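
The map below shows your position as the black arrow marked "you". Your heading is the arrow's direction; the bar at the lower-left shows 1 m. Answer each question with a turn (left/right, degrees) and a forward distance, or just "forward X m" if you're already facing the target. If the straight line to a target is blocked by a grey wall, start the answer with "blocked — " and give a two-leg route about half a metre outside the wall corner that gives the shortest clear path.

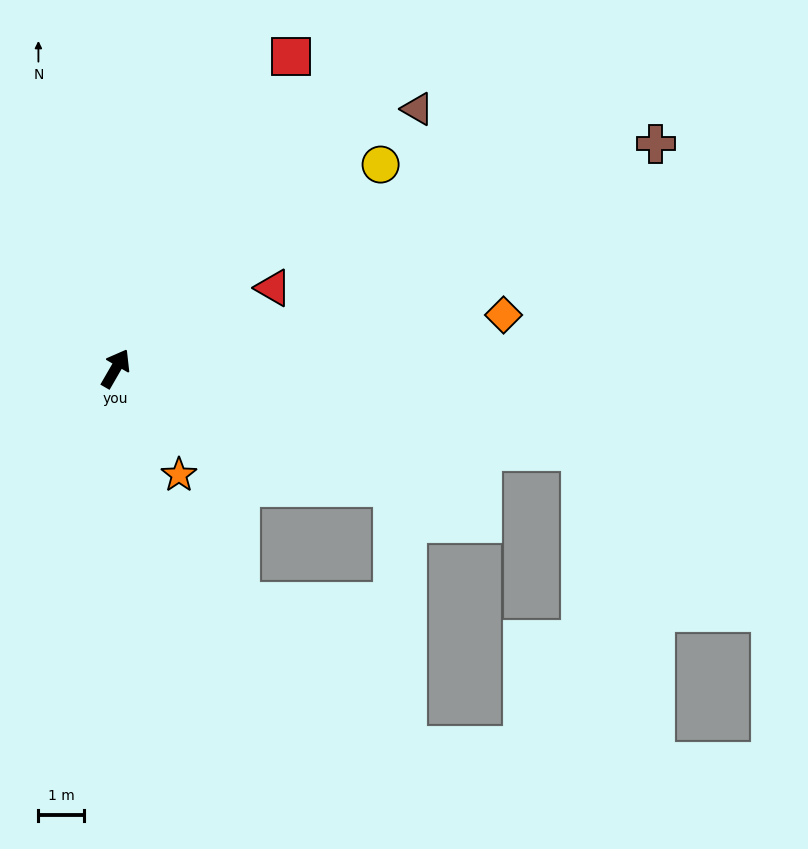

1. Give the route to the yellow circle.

turn right 22°, forward 7.3 m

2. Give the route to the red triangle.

turn right 33°, forward 3.9 m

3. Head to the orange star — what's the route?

turn right 119°, forward 2.7 m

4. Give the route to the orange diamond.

turn right 52°, forward 8.6 m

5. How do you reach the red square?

forward 7.8 m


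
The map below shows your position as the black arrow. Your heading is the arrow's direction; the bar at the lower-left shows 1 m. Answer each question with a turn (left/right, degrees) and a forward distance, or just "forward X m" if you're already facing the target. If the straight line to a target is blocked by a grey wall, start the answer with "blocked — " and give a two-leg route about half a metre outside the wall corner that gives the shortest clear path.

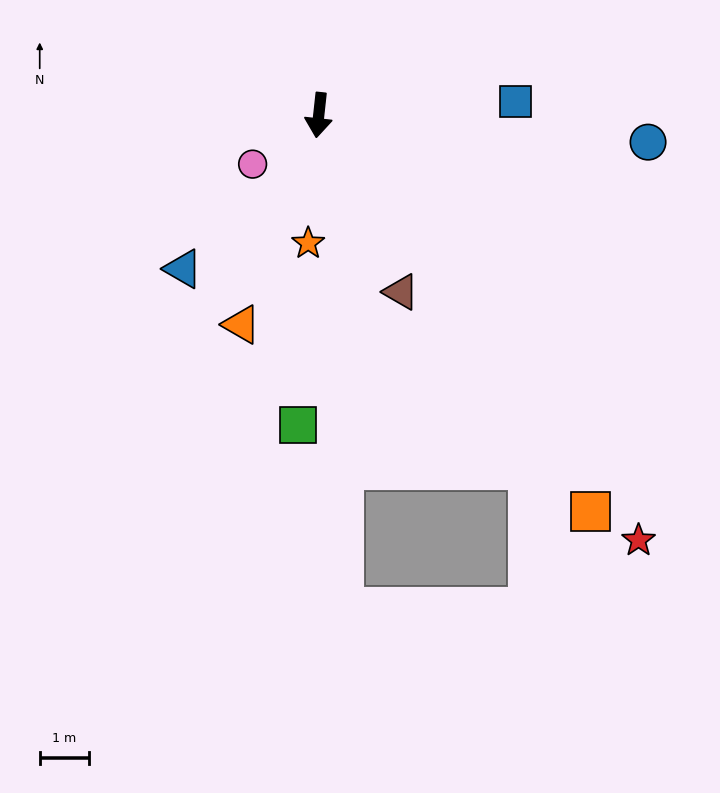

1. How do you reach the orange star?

forward 2.6 m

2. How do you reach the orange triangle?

turn right 14°, forward 4.5 m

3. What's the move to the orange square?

turn left 41°, forward 9.7 m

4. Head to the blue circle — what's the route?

turn left 92°, forward 6.7 m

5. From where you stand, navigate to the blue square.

turn left 100°, forward 4.0 m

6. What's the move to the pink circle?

turn right 47°, forward 1.7 m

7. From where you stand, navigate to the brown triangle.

turn left 31°, forward 4.0 m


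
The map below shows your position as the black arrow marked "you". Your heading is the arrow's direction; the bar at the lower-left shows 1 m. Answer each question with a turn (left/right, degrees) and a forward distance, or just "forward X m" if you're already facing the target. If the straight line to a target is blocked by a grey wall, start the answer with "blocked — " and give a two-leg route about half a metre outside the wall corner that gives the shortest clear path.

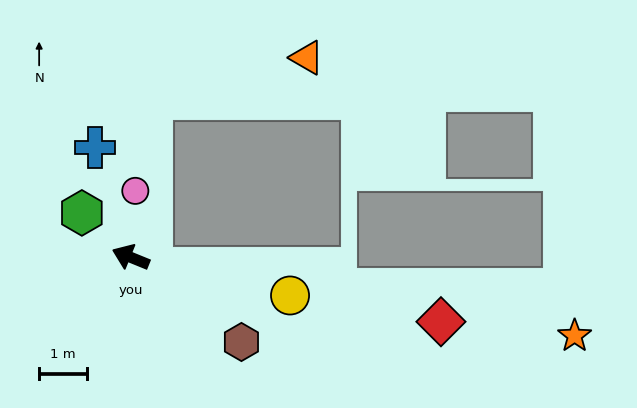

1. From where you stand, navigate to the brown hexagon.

turn left 165°, forward 2.9 m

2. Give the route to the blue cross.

turn right 50°, forward 2.4 m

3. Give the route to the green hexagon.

turn right 20°, forward 1.4 m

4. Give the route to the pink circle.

turn right 72°, forward 1.4 m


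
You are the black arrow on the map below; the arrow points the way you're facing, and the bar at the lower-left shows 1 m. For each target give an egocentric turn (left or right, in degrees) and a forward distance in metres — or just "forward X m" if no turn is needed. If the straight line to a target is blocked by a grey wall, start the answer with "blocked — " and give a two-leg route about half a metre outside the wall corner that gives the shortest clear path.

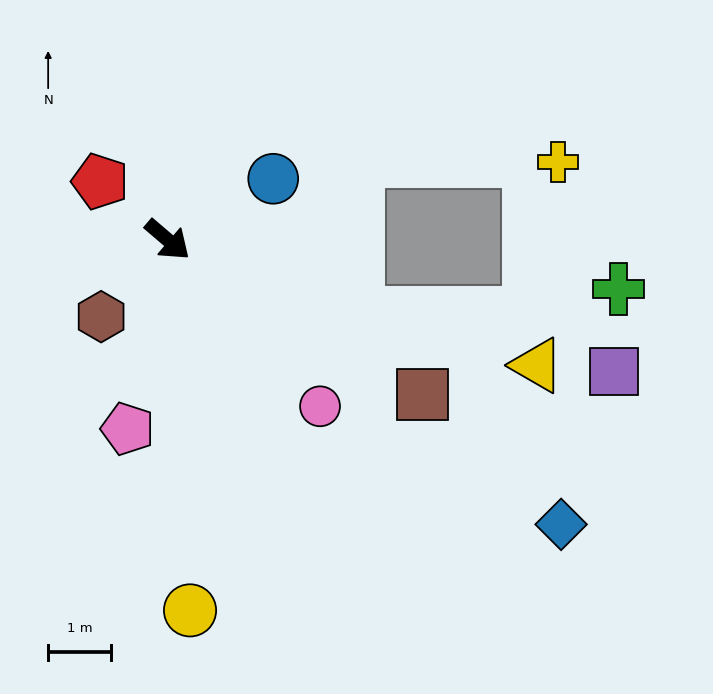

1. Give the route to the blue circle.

turn left 71°, forward 1.9 m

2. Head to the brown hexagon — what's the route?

turn right 90°, forward 1.6 m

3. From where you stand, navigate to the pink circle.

turn right 7°, forward 3.6 m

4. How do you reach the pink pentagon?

turn right 61°, forward 3.1 m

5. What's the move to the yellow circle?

turn right 46°, forward 5.9 m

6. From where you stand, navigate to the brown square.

turn left 9°, forward 4.8 m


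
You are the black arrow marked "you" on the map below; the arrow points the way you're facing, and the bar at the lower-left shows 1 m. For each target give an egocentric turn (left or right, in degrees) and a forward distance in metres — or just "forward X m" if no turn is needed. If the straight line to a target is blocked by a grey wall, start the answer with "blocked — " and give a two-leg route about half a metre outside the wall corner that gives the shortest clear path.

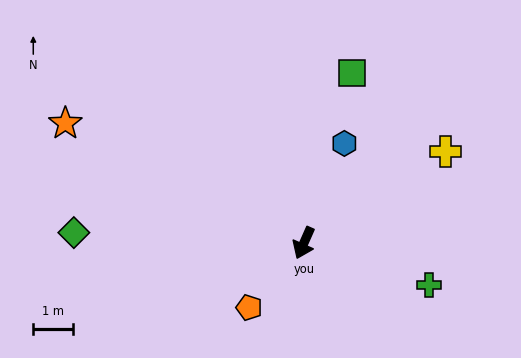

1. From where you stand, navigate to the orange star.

turn right 93°, forward 6.7 m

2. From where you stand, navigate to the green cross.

turn left 95°, forward 3.3 m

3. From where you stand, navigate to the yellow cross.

turn left 147°, forward 4.2 m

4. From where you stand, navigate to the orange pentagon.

turn right 16°, forward 2.1 m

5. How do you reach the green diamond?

turn right 69°, forward 5.7 m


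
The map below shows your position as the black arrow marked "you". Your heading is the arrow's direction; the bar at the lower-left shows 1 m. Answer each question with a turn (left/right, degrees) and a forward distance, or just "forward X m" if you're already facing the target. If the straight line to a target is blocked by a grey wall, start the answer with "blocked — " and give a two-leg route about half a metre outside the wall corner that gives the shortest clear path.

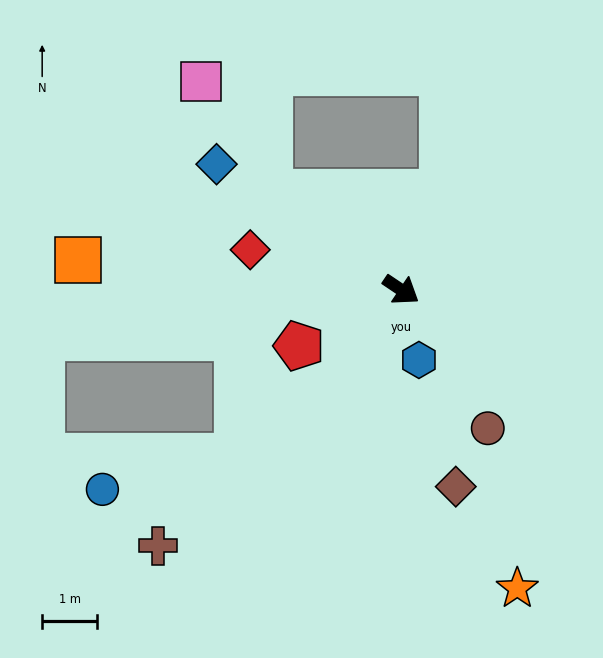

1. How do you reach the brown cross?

turn right 100°, forward 6.4 m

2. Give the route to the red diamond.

turn right 161°, forward 2.8 m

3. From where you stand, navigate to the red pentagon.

turn right 117°, forward 2.1 m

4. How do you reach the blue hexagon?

turn right 42°, forward 1.3 m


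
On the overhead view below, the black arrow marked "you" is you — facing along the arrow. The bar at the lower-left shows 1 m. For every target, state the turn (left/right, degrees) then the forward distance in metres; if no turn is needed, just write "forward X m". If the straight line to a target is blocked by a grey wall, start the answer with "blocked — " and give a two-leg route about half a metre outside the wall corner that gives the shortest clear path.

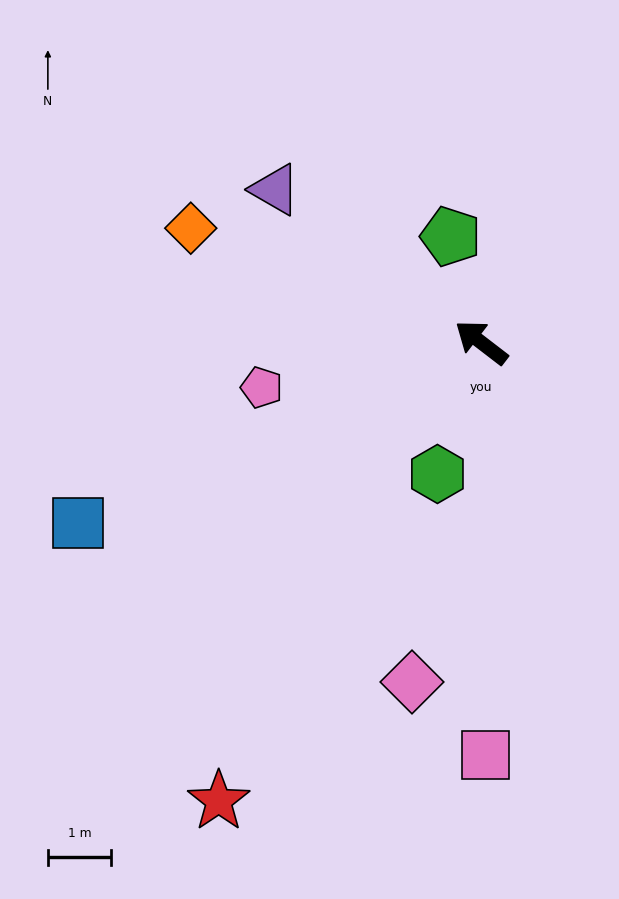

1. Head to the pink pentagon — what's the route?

turn left 49°, forward 3.5 m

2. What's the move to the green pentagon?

turn right 36°, forward 1.7 m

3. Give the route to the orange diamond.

turn left 16°, forward 4.9 m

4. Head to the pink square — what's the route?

turn left 128°, forward 6.5 m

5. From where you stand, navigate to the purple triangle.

forward 4.0 m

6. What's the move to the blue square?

turn left 62°, forward 7.0 m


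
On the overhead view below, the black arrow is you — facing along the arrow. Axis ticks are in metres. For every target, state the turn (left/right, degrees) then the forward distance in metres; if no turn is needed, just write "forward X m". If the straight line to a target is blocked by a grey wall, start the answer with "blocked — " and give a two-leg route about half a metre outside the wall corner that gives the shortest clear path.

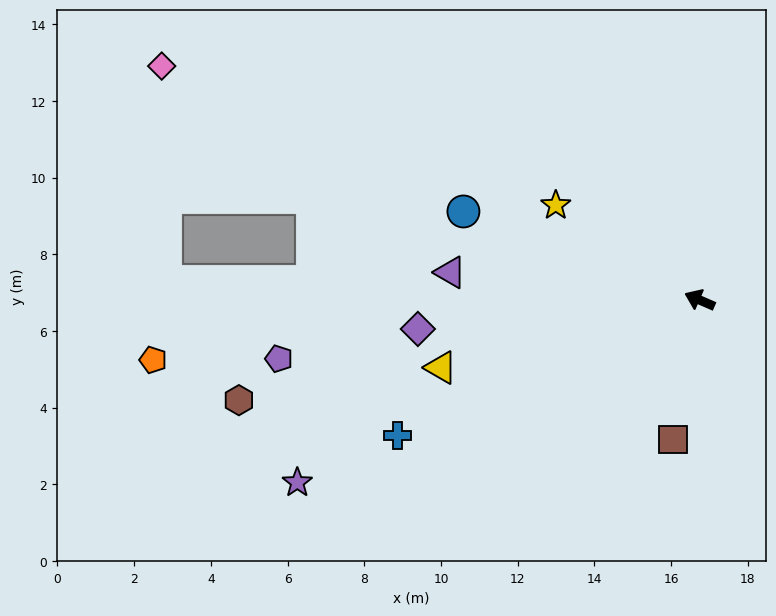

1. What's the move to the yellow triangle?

turn left 38°, forward 7.0 m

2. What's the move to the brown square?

turn left 103°, forward 3.7 m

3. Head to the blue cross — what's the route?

turn left 48°, forward 8.6 m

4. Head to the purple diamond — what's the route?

turn left 29°, forward 7.4 m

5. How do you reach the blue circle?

turn left 3°, forward 6.6 m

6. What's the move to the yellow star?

turn right 10°, forward 4.5 m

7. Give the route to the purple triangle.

turn left 17°, forward 6.5 m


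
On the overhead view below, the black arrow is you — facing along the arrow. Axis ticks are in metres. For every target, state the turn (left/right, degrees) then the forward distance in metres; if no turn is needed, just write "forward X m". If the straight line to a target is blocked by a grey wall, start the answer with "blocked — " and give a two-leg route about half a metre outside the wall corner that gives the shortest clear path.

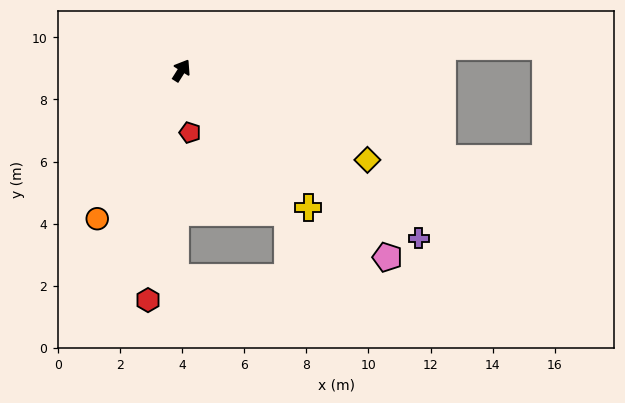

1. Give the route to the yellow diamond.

turn right 83°, forward 6.6 m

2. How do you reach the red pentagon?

turn right 140°, forward 2.0 m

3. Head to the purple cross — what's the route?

turn right 93°, forward 9.4 m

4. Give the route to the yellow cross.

turn right 105°, forward 6.0 m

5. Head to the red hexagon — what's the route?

turn right 156°, forward 7.5 m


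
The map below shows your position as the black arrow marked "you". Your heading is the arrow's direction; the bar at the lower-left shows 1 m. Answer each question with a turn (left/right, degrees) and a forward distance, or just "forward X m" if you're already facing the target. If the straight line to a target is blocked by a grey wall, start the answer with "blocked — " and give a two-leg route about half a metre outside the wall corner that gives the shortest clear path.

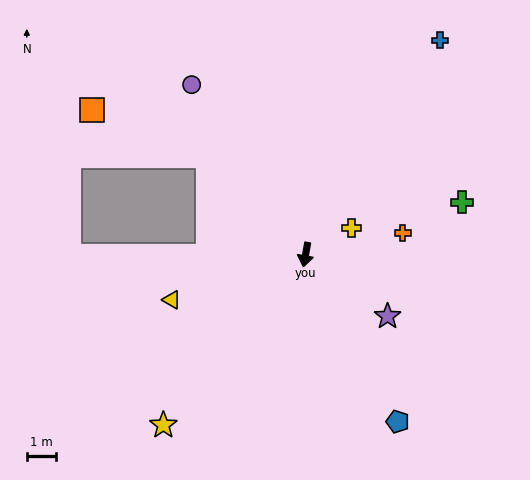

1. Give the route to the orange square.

blocked — turn right 125°, forward 4.8 m, then turn left 24°, forward 4.3 m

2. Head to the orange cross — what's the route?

turn left 113°, forward 3.4 m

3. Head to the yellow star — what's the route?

turn right 30°, forward 7.6 m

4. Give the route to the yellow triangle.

turn right 61°, forward 4.9 m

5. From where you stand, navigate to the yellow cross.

turn left 130°, forward 1.8 m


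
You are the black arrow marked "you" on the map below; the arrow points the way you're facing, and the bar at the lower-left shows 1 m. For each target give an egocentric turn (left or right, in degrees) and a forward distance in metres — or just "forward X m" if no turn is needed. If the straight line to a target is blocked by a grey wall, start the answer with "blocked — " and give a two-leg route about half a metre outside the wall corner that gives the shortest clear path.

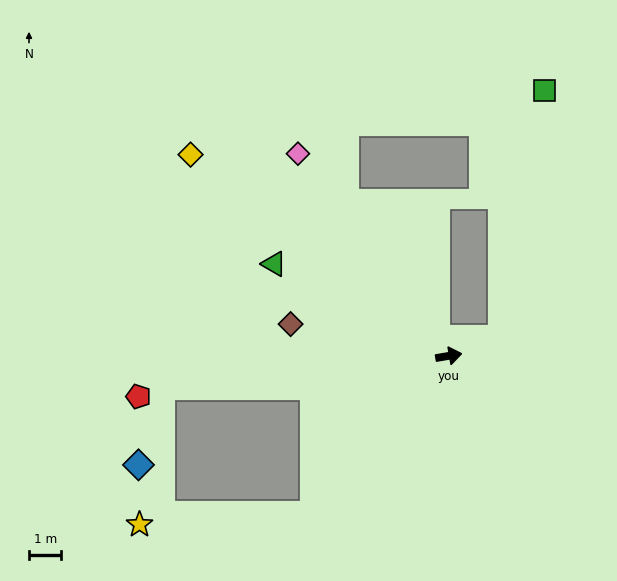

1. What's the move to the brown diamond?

turn left 159°, forward 5.0 m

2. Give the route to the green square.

blocked — turn left 9°, forward 1.7 m, then turn left 62°, forward 7.8 m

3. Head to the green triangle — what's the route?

turn left 143°, forward 6.1 m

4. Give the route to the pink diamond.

turn left 117°, forward 7.8 m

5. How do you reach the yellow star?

blocked — turn right 140°, forward 6.5 m, then turn right 46°, forward 5.4 m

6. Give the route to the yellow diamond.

turn left 132°, forward 10.1 m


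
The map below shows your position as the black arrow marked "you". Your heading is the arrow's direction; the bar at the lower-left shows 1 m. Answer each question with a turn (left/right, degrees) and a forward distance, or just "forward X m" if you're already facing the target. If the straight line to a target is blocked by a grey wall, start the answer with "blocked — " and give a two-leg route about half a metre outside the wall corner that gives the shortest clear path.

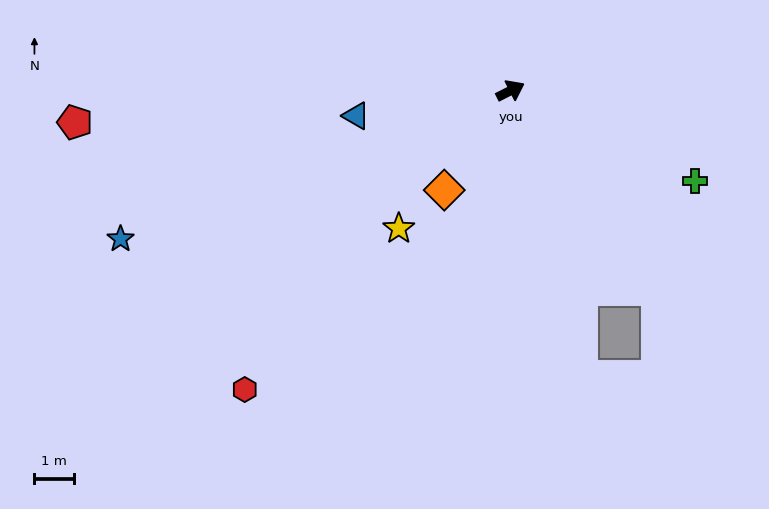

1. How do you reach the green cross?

turn right 53°, forward 5.2 m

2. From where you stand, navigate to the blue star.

turn left 174°, forward 10.5 m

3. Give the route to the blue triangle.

turn left 162°, forward 3.9 m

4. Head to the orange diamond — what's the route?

turn right 150°, forward 3.0 m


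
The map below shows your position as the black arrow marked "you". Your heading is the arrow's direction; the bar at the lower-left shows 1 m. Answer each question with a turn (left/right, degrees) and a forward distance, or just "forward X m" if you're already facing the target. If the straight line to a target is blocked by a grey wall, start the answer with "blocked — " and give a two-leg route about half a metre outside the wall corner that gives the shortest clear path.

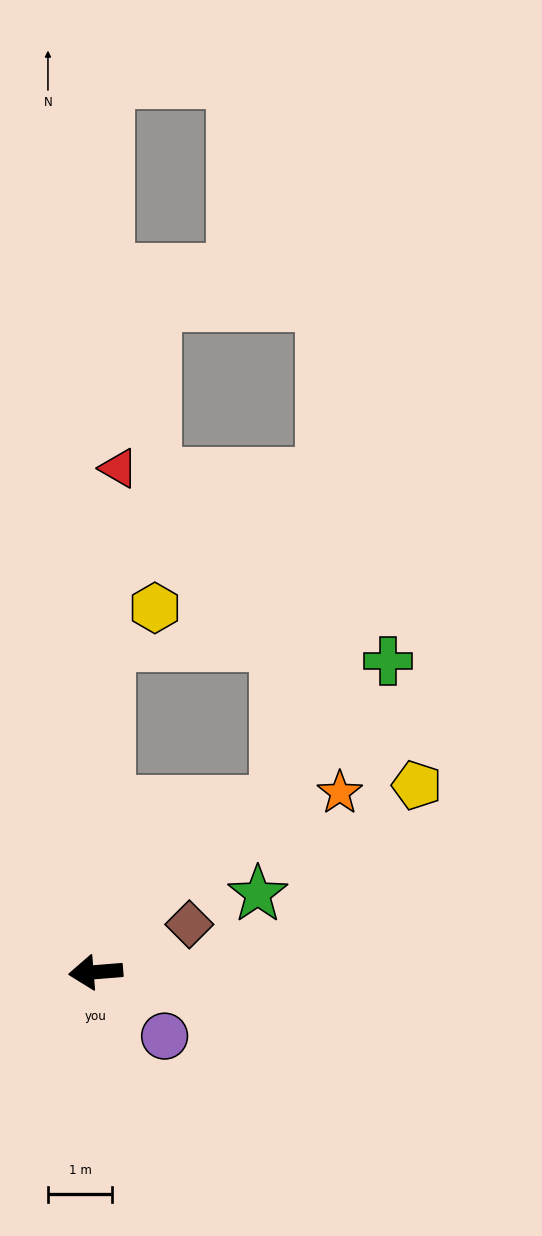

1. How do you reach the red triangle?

turn right 97°, forward 7.9 m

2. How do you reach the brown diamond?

turn right 158°, forward 1.6 m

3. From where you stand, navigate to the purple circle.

turn left 133°, forward 1.5 m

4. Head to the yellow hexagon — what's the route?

blocked — turn right 97°, forward 5.1 m, then turn right 50°, forward 0.9 m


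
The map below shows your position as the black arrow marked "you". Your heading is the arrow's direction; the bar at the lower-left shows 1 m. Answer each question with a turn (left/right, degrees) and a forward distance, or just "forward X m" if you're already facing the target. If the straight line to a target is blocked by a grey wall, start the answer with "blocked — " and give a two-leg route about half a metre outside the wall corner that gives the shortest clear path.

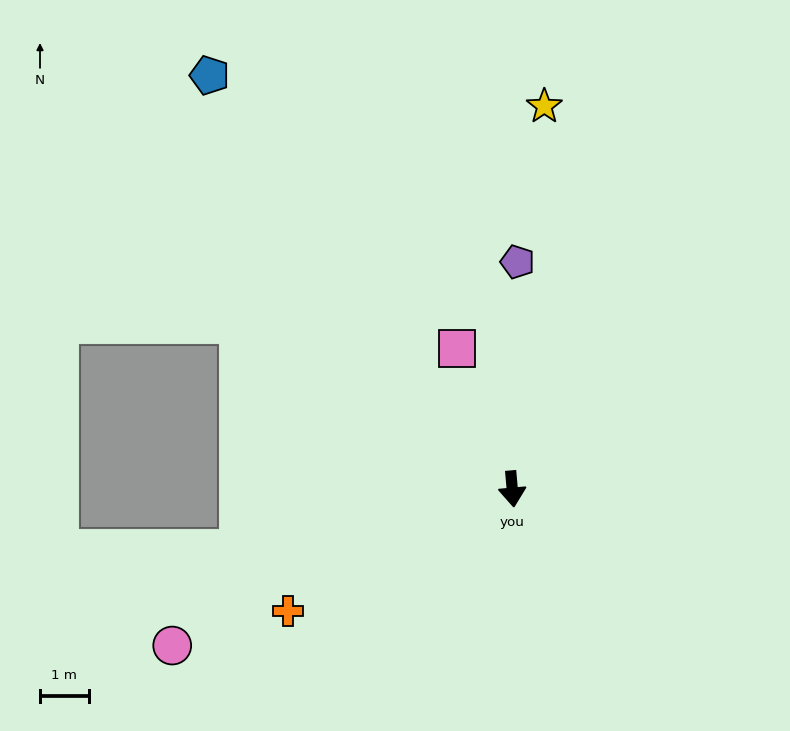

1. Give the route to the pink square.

turn right 164°, forward 3.1 m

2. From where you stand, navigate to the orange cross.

turn right 67°, forward 5.2 m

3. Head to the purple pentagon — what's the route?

turn left 174°, forward 4.7 m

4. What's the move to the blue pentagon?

turn right 149°, forward 10.5 m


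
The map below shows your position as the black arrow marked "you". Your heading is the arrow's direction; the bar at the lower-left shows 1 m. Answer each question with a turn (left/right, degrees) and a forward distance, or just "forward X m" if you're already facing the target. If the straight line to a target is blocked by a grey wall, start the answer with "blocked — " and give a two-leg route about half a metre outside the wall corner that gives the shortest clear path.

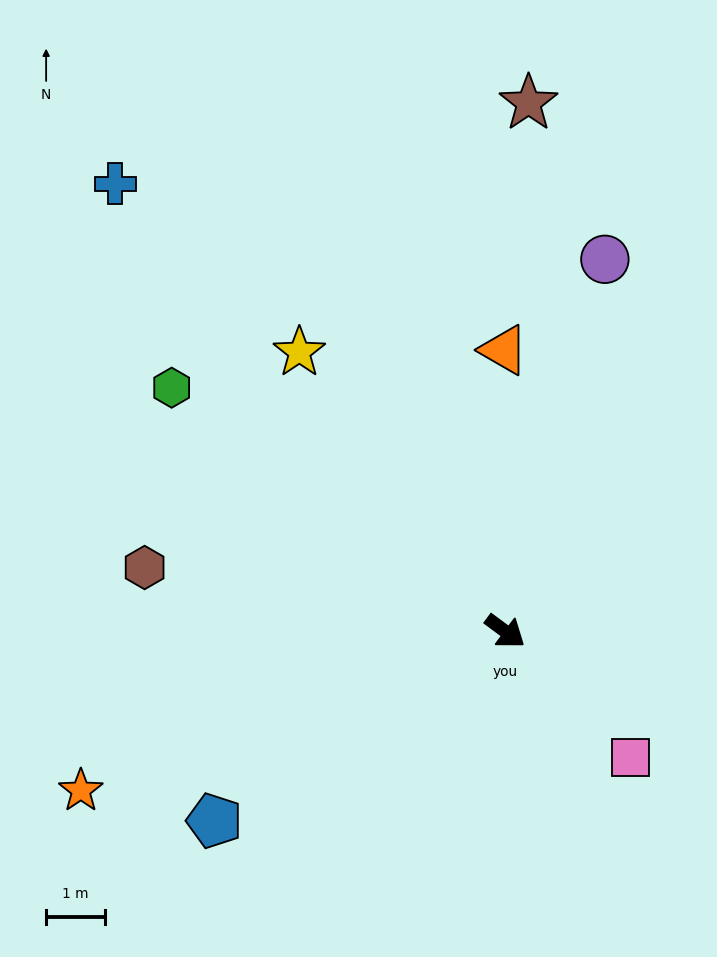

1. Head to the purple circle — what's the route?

turn left 112°, forward 6.6 m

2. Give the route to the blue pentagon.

turn right 110°, forward 5.9 m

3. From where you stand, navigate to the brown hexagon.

turn right 153°, forward 6.3 m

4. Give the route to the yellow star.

turn left 163°, forward 5.9 m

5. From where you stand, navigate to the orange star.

turn right 123°, forward 7.7 m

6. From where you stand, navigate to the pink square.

turn right 9°, forward 3.0 m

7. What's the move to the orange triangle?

turn left 127°, forward 4.8 m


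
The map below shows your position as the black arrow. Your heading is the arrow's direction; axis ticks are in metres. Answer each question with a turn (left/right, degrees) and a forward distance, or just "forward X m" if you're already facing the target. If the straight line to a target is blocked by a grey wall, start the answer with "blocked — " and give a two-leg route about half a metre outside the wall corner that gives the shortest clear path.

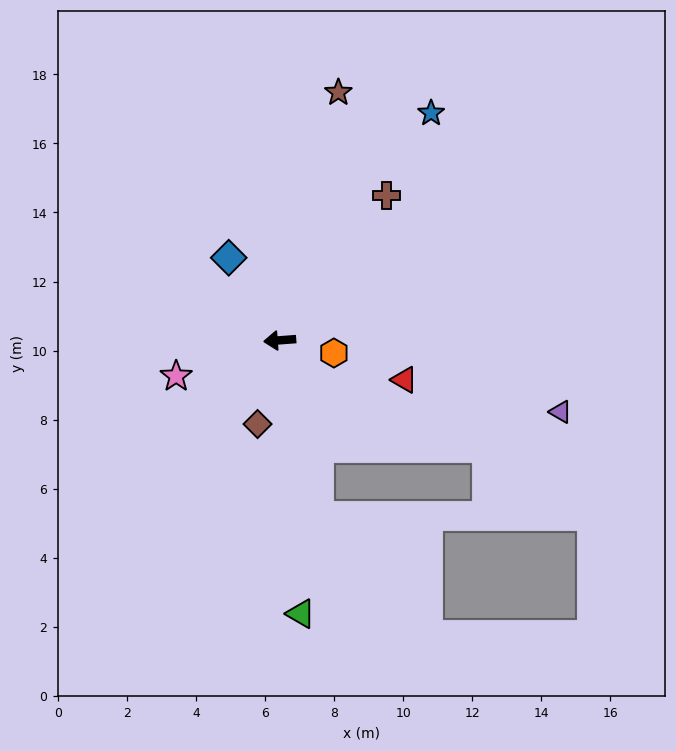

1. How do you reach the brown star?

turn right 108°, forward 7.4 m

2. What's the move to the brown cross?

turn right 131°, forward 5.2 m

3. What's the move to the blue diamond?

turn right 63°, forward 2.8 m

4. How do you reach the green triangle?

turn left 90°, forward 7.9 m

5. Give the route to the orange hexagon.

turn left 163°, forward 1.6 m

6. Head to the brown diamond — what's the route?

turn left 71°, forward 2.5 m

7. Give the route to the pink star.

turn left 15°, forward 3.2 m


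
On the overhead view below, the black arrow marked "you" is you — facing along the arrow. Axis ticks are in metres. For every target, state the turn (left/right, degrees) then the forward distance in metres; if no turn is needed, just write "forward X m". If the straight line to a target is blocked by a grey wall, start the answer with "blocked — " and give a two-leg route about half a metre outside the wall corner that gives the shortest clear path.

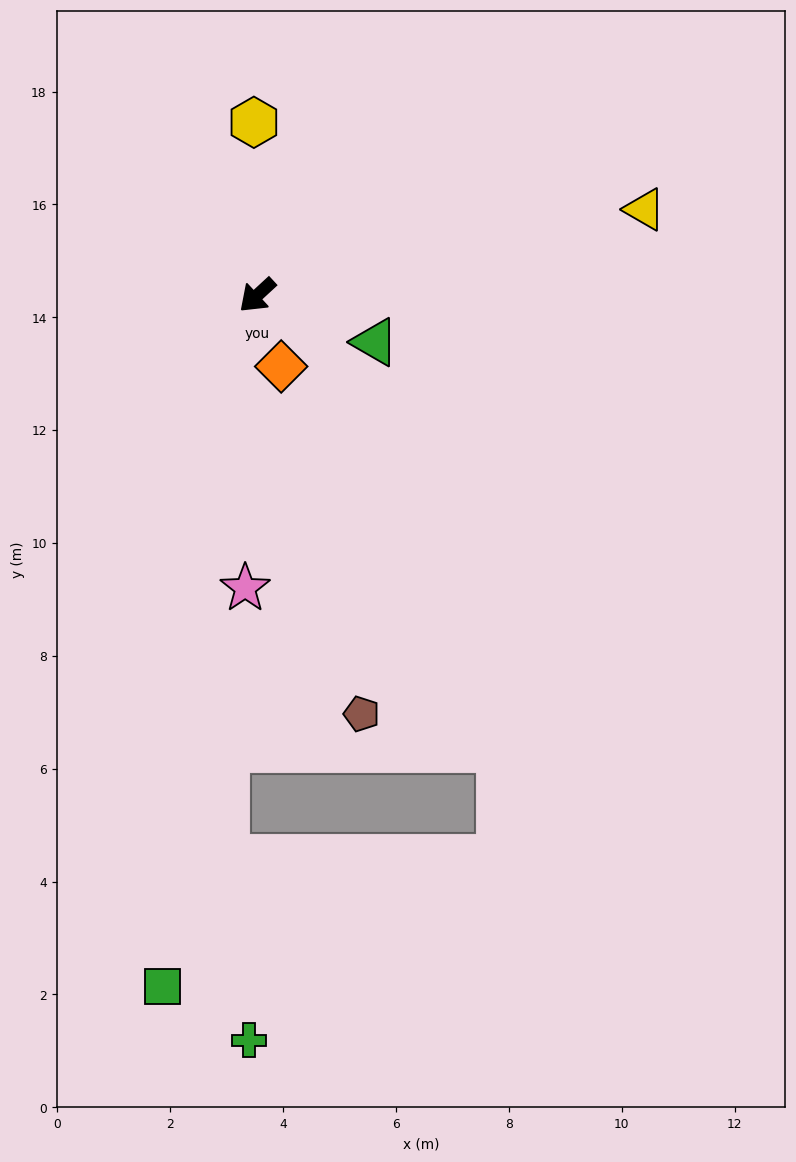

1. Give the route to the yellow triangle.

turn left 150°, forward 7.0 m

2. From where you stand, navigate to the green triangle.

turn left 116°, forward 2.2 m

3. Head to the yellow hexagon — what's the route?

turn right 132°, forward 3.1 m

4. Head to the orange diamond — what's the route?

turn left 66°, forward 1.3 m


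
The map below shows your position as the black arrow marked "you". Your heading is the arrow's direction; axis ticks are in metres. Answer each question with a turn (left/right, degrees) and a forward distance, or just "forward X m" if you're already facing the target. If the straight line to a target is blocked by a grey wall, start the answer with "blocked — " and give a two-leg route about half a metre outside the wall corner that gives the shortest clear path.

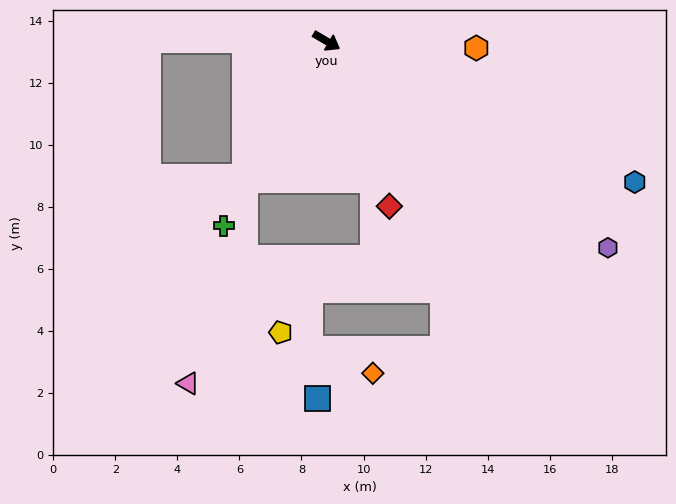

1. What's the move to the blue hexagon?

turn left 6°, forward 10.9 m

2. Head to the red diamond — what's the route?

turn right 39°, forward 5.7 m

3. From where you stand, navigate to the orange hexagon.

turn left 28°, forward 4.8 m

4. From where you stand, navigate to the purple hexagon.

turn right 6°, forward 11.3 m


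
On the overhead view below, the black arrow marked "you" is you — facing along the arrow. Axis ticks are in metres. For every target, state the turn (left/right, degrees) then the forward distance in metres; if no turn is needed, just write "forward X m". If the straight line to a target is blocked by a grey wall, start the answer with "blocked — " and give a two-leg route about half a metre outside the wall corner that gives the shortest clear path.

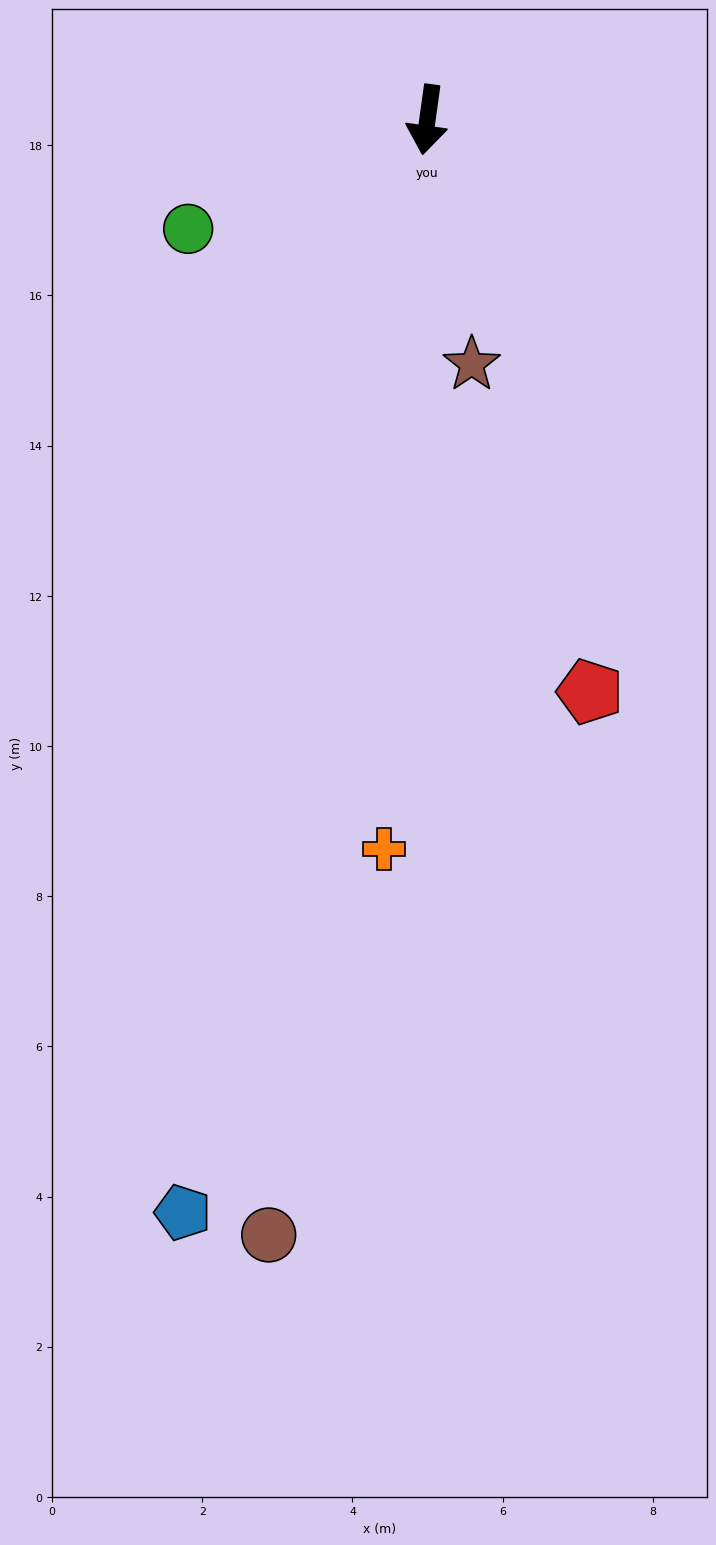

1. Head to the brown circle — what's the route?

forward 15.0 m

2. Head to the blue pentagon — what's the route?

turn right 5°, forward 14.9 m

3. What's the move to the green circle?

turn right 58°, forward 3.5 m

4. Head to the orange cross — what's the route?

turn left 5°, forward 9.7 m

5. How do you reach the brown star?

turn left 18°, forward 3.3 m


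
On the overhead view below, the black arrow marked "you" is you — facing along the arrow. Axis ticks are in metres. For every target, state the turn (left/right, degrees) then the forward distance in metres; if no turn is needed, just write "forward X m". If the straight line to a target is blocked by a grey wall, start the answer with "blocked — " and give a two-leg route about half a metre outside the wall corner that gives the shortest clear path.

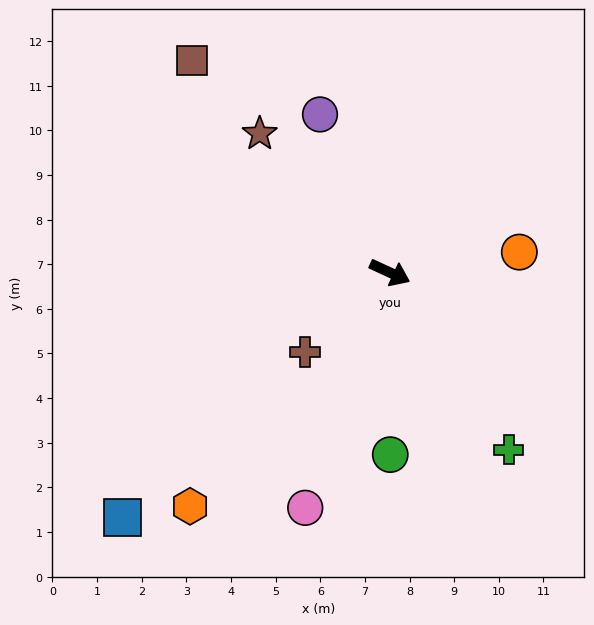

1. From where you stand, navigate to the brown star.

turn left 158°, forward 4.3 m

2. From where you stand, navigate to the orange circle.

turn left 34°, forward 2.9 m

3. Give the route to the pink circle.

turn right 85°, forward 5.6 m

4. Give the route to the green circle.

turn right 65°, forward 4.1 m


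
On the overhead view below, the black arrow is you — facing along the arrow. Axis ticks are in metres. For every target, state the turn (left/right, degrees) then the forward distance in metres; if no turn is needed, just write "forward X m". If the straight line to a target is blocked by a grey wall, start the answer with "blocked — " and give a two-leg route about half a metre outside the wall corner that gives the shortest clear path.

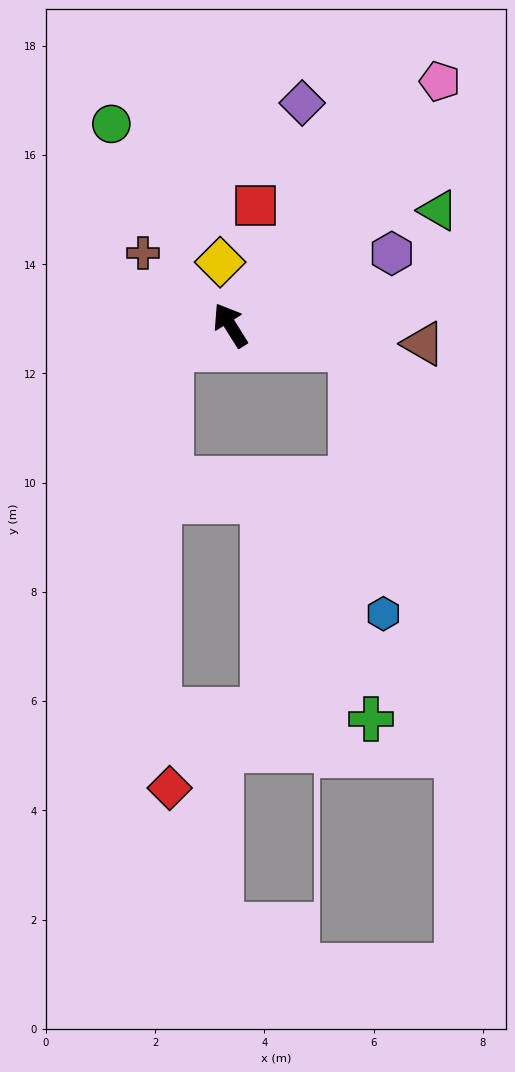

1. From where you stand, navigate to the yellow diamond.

turn right 23°, forward 1.2 m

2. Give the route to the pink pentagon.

turn right 73°, forward 5.9 m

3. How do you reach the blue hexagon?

blocked — turn right 133°, forward 2.3 m, then turn right 72°, forward 4.9 m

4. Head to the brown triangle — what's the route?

turn right 128°, forward 3.6 m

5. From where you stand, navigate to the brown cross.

turn left 18°, forward 2.1 m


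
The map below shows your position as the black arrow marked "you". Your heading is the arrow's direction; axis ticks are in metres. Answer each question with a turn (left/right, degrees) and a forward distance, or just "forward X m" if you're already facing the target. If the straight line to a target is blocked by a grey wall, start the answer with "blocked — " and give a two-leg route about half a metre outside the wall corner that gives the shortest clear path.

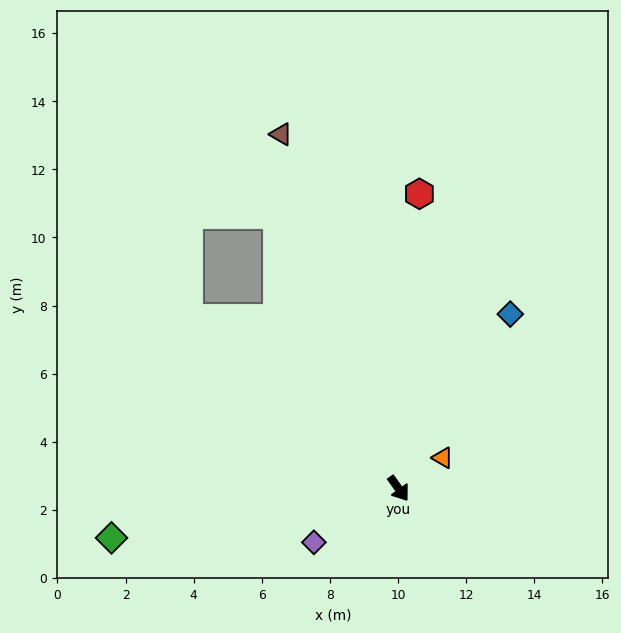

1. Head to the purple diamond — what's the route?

turn right 93°, forward 2.9 m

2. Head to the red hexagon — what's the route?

turn left 140°, forward 8.7 m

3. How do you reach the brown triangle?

turn left 163°, forward 11.0 m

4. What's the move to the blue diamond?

turn left 112°, forward 6.1 m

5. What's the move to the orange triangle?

turn left 89°, forward 1.6 m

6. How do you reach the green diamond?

turn right 116°, forward 8.6 m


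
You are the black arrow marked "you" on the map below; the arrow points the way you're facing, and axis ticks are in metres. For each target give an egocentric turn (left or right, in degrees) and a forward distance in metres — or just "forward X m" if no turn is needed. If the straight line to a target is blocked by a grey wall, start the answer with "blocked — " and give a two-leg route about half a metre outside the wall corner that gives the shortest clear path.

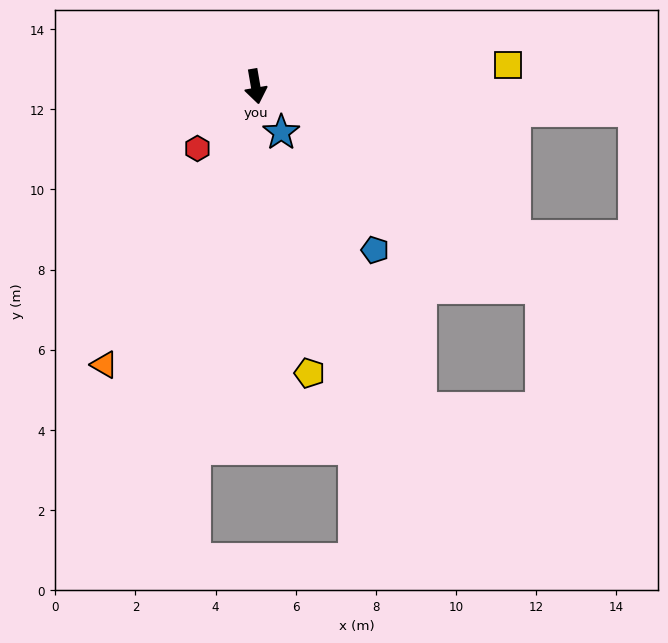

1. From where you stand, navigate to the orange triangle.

turn right 38°, forward 7.9 m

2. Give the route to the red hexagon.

turn right 53°, forward 2.1 m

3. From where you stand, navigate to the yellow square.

turn left 85°, forward 6.3 m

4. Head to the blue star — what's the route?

turn left 19°, forward 1.3 m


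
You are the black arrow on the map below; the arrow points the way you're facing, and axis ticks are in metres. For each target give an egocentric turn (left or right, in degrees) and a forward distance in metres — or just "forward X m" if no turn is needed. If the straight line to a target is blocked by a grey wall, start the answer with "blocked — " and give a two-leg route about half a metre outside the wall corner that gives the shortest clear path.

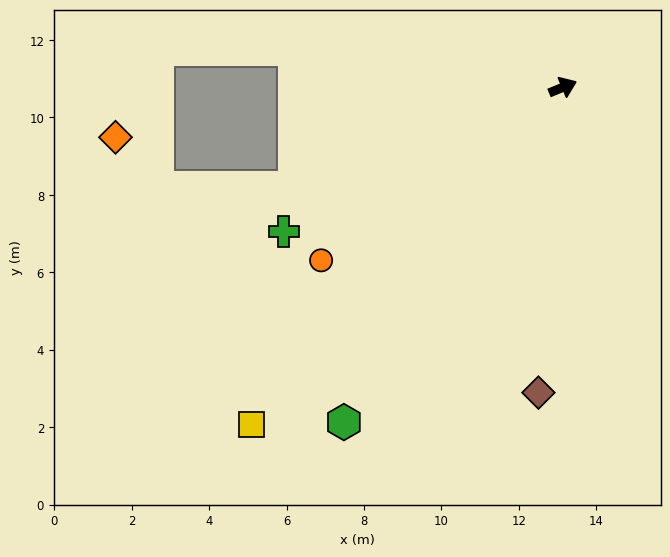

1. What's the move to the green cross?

turn right 175°, forward 8.1 m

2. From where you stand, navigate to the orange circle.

turn right 167°, forward 7.7 m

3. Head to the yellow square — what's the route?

turn right 155°, forward 11.9 m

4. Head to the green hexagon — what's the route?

turn right 146°, forward 10.3 m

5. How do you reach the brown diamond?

turn right 117°, forward 7.9 m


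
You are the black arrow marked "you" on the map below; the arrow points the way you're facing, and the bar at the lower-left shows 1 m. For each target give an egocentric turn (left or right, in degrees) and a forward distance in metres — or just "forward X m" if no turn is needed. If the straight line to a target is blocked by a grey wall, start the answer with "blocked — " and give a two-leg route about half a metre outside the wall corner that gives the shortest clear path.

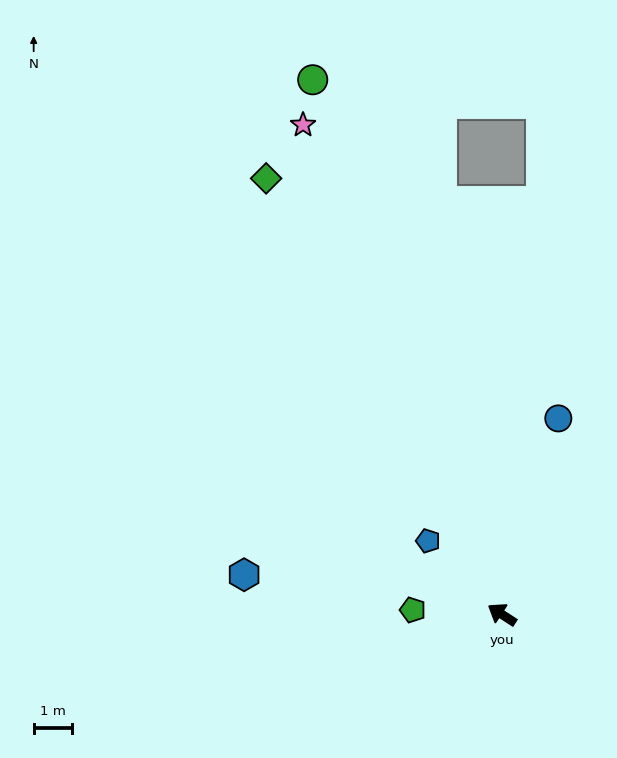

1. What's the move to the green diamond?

turn right 29°, forward 13.0 m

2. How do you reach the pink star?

turn right 35°, forward 13.8 m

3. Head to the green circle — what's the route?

turn right 38°, forward 14.8 m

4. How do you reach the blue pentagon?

turn right 12°, forward 2.7 m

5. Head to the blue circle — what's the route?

turn right 73°, forward 5.3 m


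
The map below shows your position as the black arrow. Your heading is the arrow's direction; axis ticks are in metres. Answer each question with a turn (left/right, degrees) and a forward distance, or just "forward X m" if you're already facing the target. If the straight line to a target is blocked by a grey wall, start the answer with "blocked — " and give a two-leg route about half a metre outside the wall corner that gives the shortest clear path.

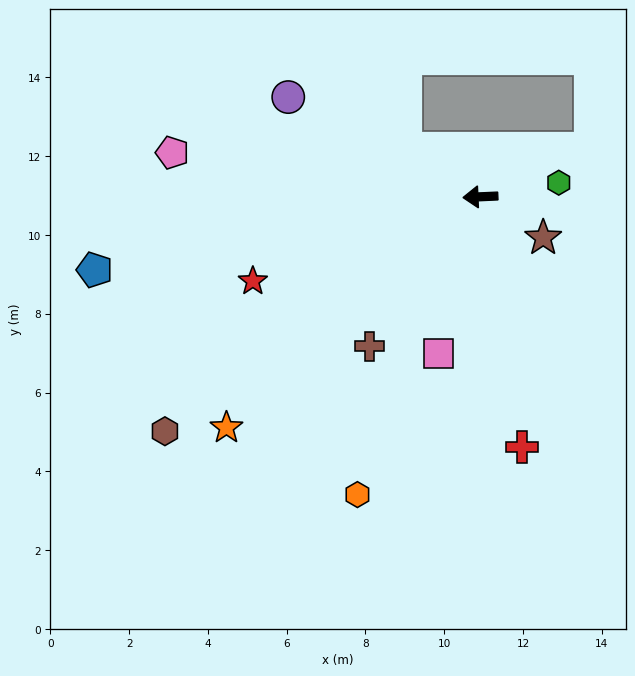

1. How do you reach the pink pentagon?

turn right 11°, forward 7.9 m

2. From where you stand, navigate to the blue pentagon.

turn left 8°, forward 10.0 m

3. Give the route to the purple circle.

turn right 30°, forward 5.5 m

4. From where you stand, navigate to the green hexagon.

turn right 172°, forward 2.0 m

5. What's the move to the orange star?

turn left 40°, forward 8.7 m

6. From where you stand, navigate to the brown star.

turn left 144°, forward 1.9 m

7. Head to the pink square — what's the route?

turn left 72°, forward 4.1 m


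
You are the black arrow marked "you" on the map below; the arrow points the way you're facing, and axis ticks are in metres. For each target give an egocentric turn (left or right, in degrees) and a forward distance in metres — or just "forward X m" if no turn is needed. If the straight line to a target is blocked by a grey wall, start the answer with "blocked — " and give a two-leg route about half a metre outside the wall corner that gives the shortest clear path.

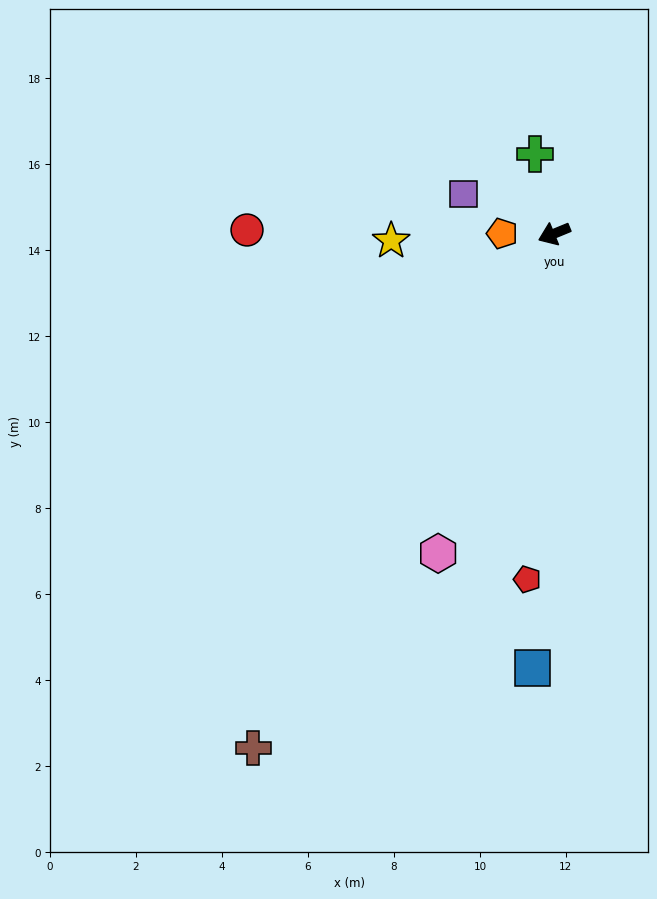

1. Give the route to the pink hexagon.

turn left 48°, forward 7.9 m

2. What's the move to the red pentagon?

turn left 63°, forward 8.1 m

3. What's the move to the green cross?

turn right 99°, forward 1.9 m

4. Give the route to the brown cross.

turn left 37°, forward 13.9 m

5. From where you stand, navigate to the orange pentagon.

turn right 23°, forward 1.2 m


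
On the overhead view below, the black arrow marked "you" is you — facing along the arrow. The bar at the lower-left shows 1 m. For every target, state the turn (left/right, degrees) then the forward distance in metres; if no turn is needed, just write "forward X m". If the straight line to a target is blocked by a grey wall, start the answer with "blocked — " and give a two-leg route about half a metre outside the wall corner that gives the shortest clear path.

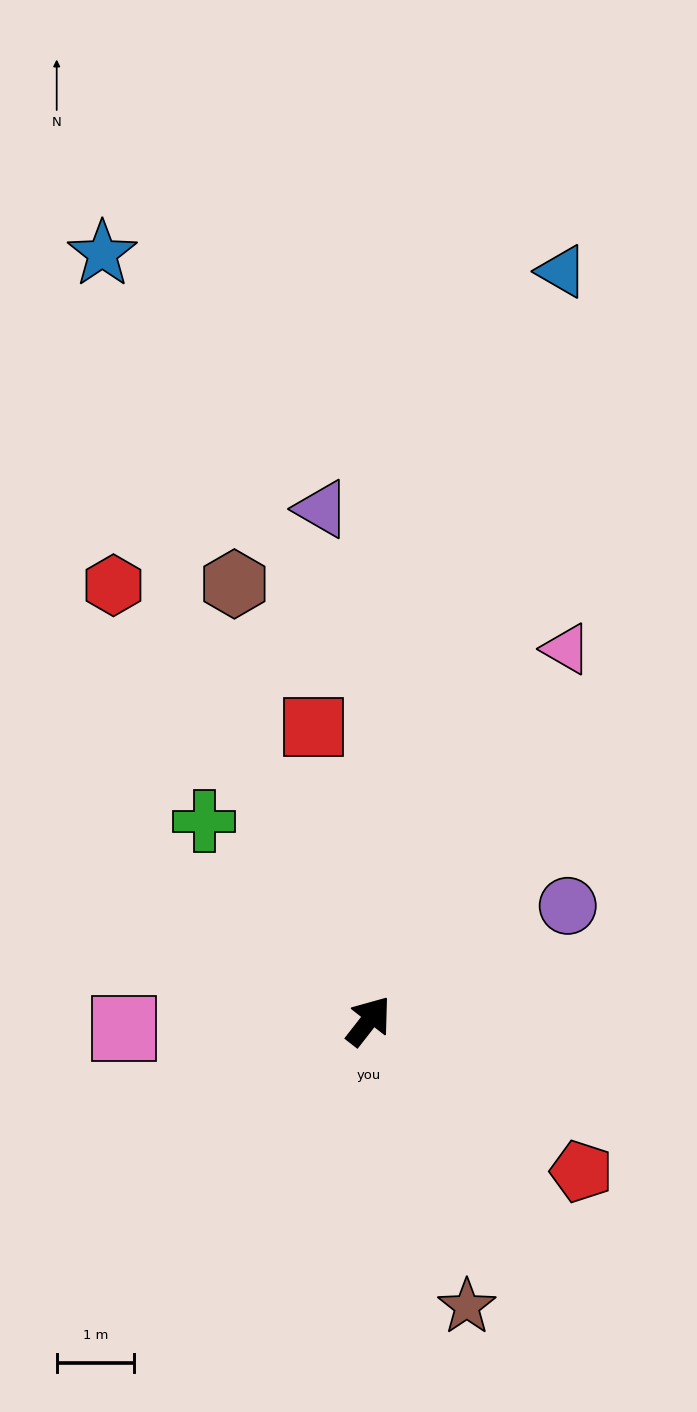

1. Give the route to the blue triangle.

turn left 24°, forward 10.0 m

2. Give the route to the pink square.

turn left 130°, forward 3.2 m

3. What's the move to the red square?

turn left 49°, forward 3.9 m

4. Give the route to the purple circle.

turn right 22°, forward 3.0 m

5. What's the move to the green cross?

turn left 77°, forward 3.4 m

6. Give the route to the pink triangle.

turn left 10°, forward 5.5 m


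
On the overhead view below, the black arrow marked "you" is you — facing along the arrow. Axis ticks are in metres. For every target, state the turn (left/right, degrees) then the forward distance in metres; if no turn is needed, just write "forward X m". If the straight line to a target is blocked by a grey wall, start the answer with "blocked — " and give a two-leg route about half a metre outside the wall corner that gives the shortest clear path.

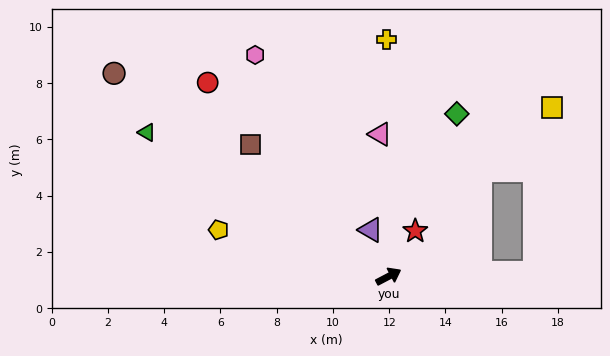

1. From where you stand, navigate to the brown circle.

turn left 116°, forward 12.1 m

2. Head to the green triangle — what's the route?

turn left 121°, forward 10.0 m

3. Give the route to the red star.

turn left 32°, forward 1.9 m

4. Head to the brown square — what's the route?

turn left 109°, forward 6.8 m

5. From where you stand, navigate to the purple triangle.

turn left 83°, forward 1.8 m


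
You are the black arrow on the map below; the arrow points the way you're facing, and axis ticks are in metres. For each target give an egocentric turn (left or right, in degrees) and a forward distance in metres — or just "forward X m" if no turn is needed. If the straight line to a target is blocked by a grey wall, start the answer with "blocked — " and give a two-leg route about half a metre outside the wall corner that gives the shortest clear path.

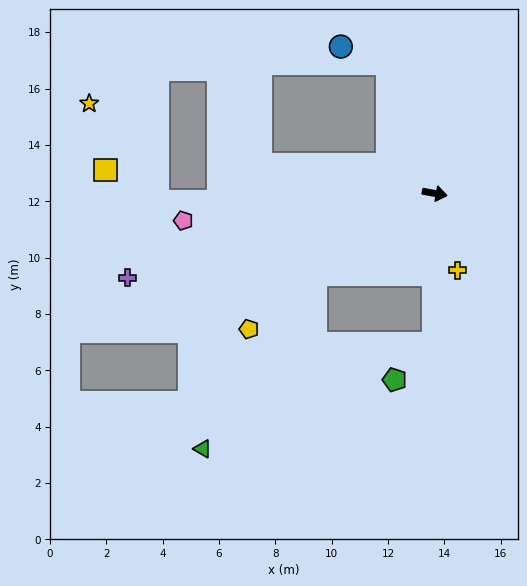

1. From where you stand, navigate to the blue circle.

blocked — turn left 120°, forward 4.9 m, then turn left 50°, forward 1.8 m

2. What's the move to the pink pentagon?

turn right 164°, forward 9.0 m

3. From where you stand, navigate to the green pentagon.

blocked — turn right 80°, forward 5.3 m, then turn right 48°, forward 1.9 m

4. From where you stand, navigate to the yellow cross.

turn right 63°, forward 2.8 m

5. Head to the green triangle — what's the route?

blocked — turn right 136°, forward 5.1 m, then turn left 23°, forward 7.4 m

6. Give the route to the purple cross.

turn right 155°, forward 11.3 m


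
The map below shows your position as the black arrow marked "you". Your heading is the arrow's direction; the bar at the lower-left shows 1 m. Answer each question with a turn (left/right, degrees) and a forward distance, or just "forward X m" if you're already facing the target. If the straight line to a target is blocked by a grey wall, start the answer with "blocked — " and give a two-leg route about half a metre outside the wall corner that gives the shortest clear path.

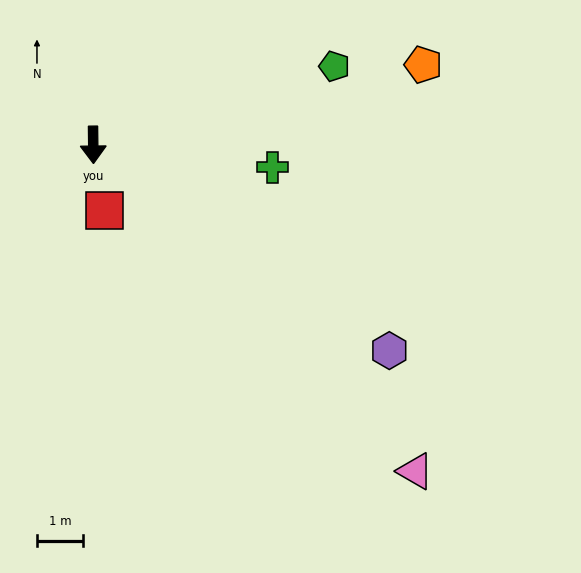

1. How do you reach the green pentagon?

turn left 107°, forward 5.5 m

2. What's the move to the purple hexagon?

turn left 55°, forward 7.8 m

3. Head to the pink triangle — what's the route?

turn left 44°, forward 9.9 m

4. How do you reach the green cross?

turn left 82°, forward 3.9 m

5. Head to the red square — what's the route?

turn left 9°, forward 1.4 m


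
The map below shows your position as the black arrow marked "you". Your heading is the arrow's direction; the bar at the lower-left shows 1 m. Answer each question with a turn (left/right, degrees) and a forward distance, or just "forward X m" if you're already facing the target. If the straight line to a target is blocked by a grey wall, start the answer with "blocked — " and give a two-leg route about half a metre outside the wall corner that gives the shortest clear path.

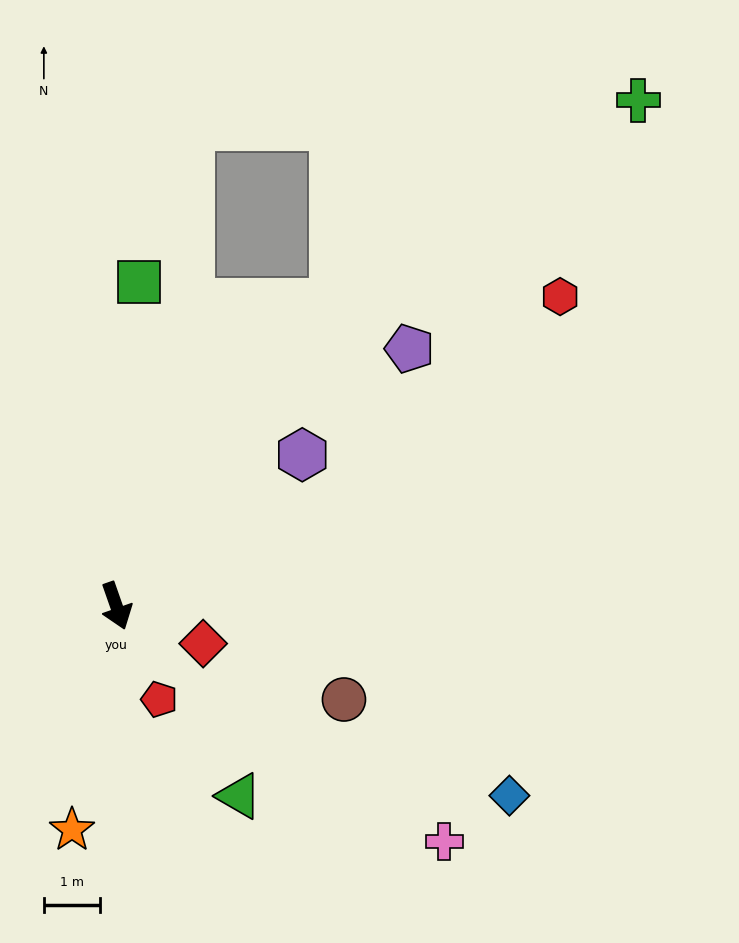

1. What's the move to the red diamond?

turn left 47°, forward 1.7 m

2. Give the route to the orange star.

turn right 30°, forward 4.0 m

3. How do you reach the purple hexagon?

turn left 110°, forward 4.2 m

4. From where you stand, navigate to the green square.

turn left 157°, forward 5.8 m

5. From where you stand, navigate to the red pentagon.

turn left 5°, forward 1.8 m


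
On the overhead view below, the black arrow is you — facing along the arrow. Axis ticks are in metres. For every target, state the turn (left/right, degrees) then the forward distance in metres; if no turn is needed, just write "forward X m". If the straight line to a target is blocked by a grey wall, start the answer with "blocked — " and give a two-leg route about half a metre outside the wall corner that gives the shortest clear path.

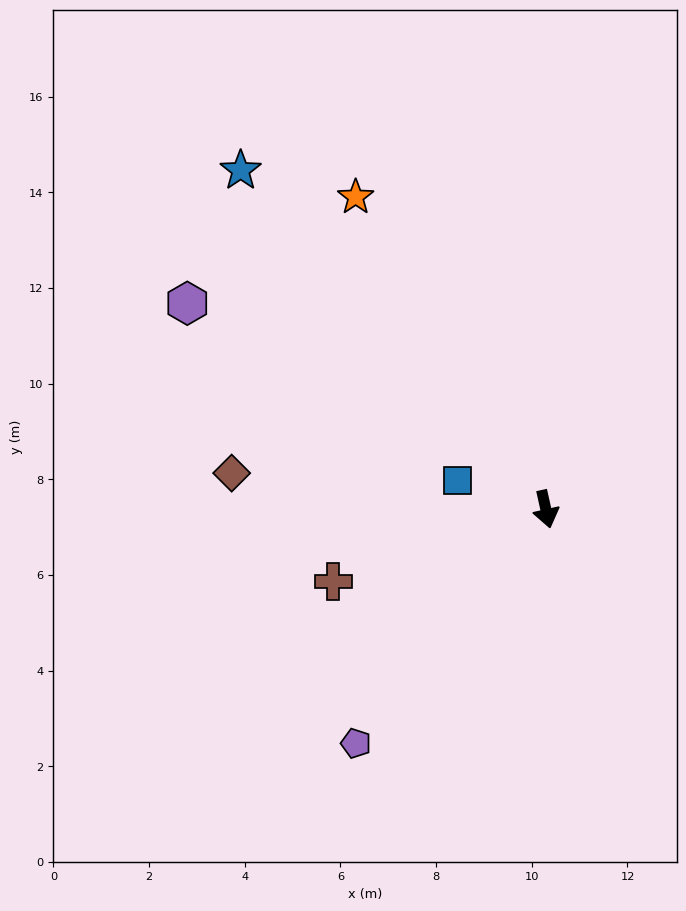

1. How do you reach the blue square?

turn right 121°, forward 1.9 m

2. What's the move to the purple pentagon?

turn right 52°, forward 6.3 m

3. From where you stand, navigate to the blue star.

turn right 151°, forward 9.5 m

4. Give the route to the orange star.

turn right 161°, forward 7.6 m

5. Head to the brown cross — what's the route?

turn right 84°, forward 4.7 m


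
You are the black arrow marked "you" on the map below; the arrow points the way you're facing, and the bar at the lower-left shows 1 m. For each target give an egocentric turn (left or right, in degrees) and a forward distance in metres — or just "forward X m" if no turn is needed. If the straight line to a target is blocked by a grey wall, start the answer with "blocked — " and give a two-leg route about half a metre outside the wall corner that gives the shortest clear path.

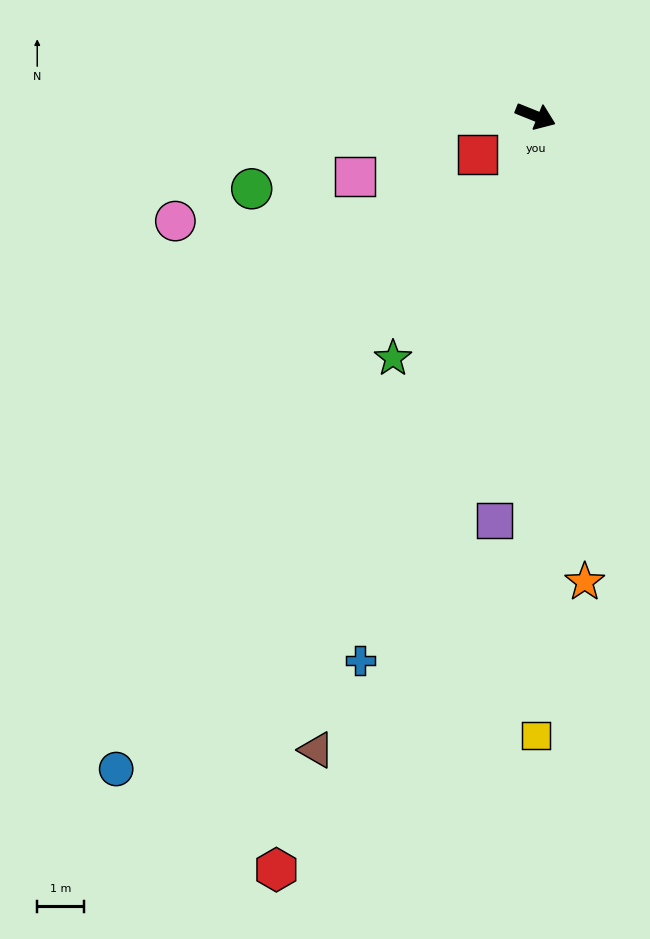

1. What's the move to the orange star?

turn right 62°, forward 9.9 m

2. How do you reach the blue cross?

turn right 86°, forward 12.1 m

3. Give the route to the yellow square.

turn right 68°, forward 13.1 m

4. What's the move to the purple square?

turn right 74°, forward 8.6 m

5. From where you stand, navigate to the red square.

turn right 124°, forward 1.5 m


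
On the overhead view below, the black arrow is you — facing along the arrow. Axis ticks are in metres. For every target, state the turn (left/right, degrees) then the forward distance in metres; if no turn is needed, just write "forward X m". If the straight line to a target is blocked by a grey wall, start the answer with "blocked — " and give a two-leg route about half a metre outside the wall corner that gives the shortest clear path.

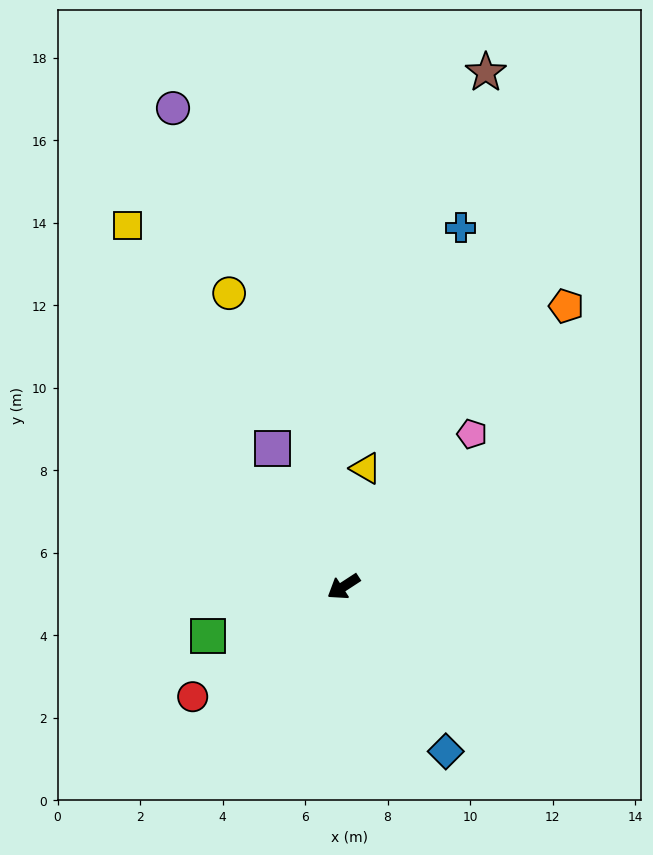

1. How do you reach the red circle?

turn left 3°, forward 4.5 m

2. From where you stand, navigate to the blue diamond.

turn left 89°, forward 4.7 m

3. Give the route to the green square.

turn right 13°, forward 3.5 m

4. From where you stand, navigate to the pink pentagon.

turn right 163°, forward 4.8 m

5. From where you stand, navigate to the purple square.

turn right 96°, forward 3.8 m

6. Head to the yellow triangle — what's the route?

turn right 134°, forward 2.9 m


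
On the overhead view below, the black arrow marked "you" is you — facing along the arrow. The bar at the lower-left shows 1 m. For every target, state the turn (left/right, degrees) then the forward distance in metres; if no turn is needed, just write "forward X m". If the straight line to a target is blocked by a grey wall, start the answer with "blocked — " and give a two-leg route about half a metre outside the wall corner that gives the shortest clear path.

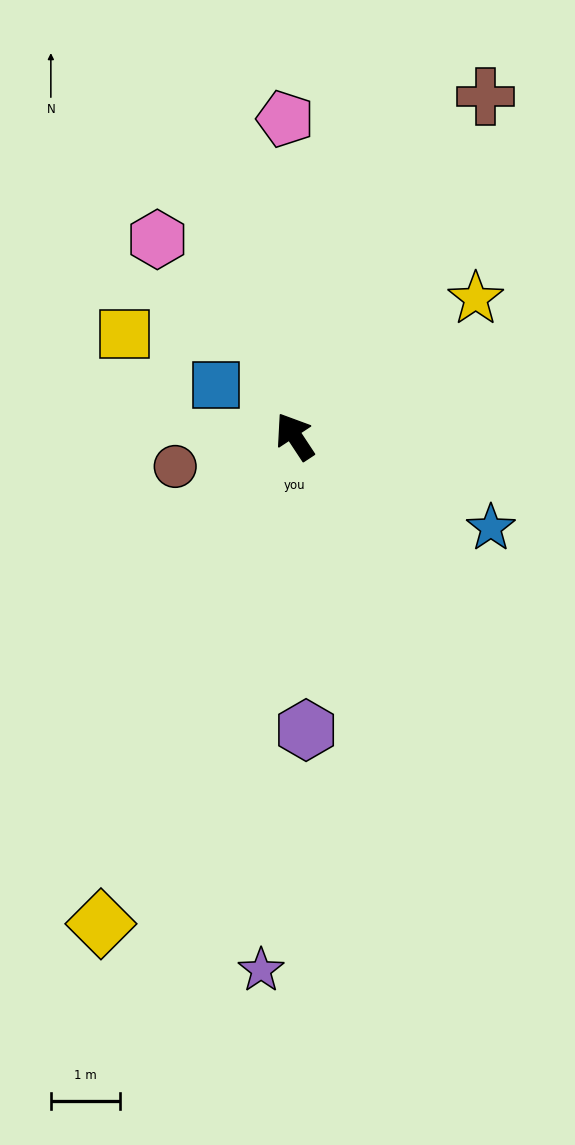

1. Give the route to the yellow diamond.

turn left 125°, forward 7.6 m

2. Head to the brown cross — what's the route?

turn right 63°, forward 5.6 m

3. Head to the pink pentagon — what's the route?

turn right 32°, forward 4.6 m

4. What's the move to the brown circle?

turn left 71°, forward 1.8 m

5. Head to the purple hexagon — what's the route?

turn left 149°, forward 4.3 m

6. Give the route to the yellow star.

turn right 86°, forward 3.3 m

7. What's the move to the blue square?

turn left 23°, forward 1.4 m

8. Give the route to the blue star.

turn right 148°, forward 3.1 m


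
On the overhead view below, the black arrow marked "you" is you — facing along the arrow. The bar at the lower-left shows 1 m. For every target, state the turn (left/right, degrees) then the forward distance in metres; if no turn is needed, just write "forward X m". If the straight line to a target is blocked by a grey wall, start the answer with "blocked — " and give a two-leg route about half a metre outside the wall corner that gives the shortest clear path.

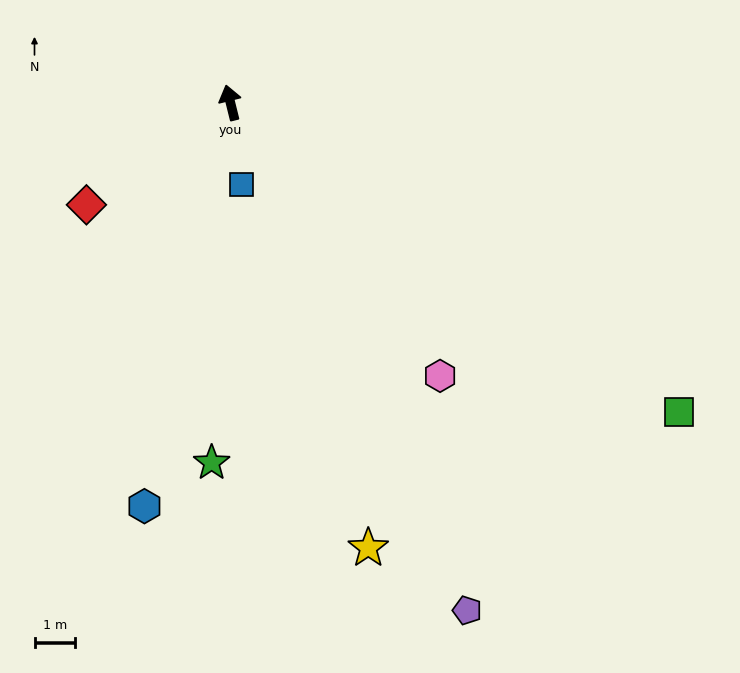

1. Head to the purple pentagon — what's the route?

turn right 169°, forward 13.8 m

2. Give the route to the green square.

turn right 139°, forward 13.4 m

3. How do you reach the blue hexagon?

turn left 154°, forward 10.1 m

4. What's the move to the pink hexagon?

turn right 156°, forward 8.5 m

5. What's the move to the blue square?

turn left 174°, forward 2.0 m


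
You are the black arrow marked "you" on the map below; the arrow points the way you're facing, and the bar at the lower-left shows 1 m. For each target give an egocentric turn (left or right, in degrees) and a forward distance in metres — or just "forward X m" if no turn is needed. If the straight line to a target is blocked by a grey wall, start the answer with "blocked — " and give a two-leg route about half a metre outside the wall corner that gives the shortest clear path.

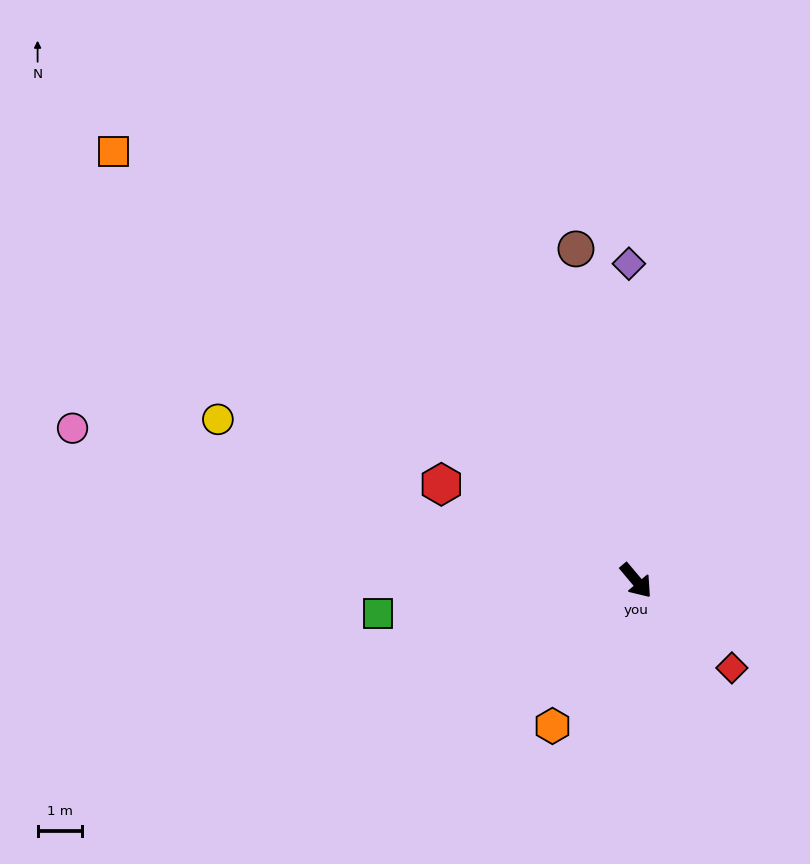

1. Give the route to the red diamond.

turn left 8°, forward 2.9 m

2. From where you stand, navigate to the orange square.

turn right 169°, forward 15.1 m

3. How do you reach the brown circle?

turn left 150°, forward 7.5 m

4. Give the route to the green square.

turn right 123°, forward 5.8 m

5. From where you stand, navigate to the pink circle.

turn right 145°, forward 13.1 m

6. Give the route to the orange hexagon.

turn right 70°, forward 3.8 m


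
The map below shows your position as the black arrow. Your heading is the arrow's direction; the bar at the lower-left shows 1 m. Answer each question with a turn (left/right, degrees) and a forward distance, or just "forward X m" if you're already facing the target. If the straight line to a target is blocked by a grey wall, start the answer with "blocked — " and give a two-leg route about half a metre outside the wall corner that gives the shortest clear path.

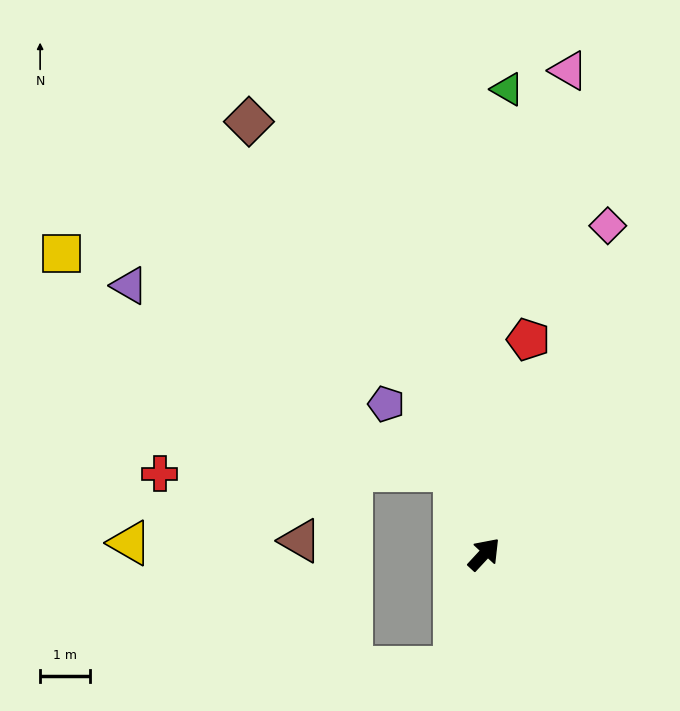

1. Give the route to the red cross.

blocked — turn left 62°, forward 1.8 m, then turn left 71°, forward 5.9 m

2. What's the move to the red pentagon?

turn left 31°, forward 4.4 m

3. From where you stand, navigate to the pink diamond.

turn left 22°, forward 7.0 m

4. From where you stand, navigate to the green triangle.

turn left 40°, forward 9.3 m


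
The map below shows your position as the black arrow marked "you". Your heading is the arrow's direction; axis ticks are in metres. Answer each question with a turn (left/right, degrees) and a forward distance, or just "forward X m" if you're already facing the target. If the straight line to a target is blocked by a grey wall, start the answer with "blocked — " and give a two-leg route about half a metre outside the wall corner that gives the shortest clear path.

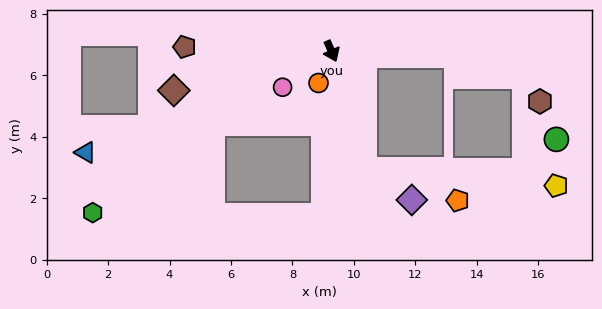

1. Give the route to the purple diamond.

blocked — turn right 8°, forward 4.0 m, then turn left 42°, forward 1.8 m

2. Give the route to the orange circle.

turn right 46°, forward 1.1 m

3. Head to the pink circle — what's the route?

turn right 77°, forward 2.0 m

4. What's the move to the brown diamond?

turn right 100°, forward 5.3 m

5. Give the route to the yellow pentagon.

blocked — turn right 8°, forward 4.0 m, then turn left 69°, forward 6.3 m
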